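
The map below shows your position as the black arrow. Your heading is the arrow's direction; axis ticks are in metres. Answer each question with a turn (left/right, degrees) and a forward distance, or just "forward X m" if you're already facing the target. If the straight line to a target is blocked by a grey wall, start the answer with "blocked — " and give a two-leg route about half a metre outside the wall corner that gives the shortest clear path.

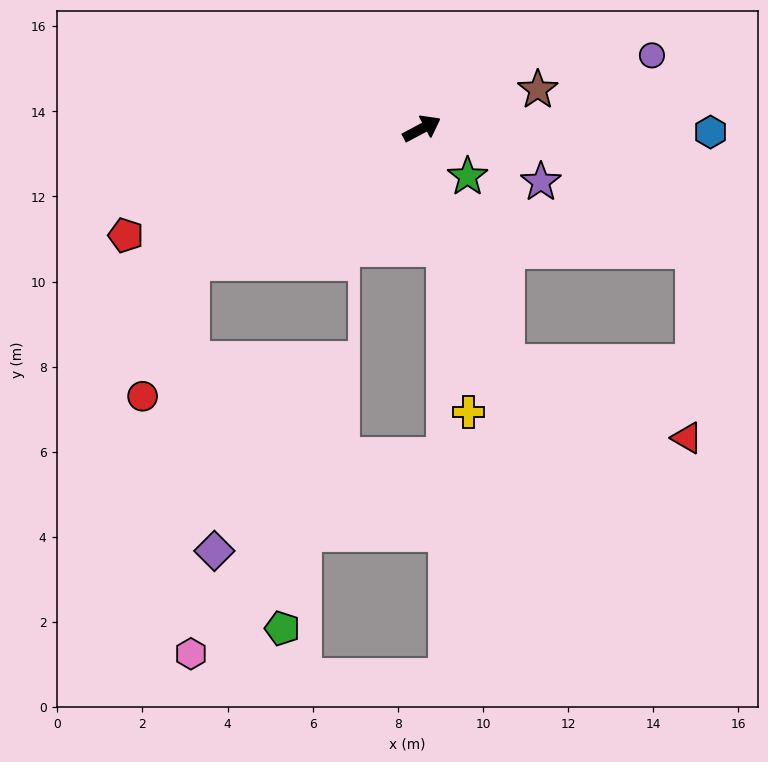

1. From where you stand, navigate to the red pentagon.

turn left 172°, forward 7.4 m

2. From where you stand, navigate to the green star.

turn right 74°, forward 1.6 m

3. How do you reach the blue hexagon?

turn right 29°, forward 6.8 m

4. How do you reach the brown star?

turn right 10°, forward 2.9 m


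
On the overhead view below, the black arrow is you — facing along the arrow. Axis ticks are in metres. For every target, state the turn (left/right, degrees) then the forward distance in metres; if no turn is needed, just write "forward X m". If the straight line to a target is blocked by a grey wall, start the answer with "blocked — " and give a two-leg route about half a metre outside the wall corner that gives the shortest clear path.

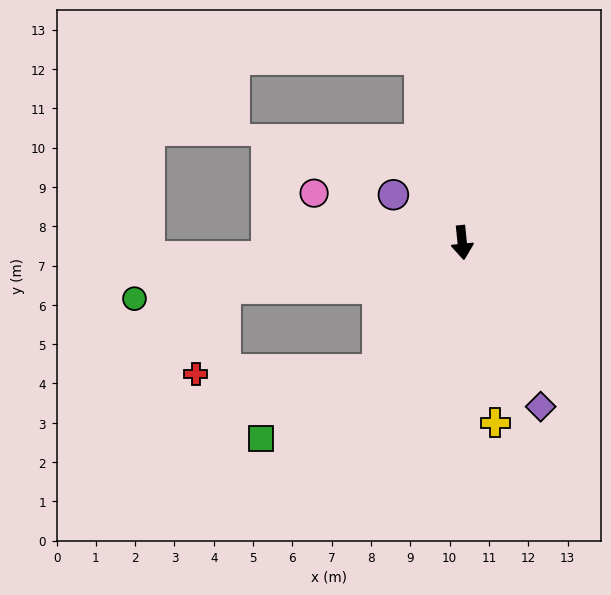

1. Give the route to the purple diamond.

turn left 20°, forward 4.6 m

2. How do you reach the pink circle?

turn right 114°, forward 4.0 m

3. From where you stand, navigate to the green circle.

turn right 86°, forward 8.5 m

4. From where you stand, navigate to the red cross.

blocked — turn right 85°, forward 6.2 m, then turn left 61°, forward 2.3 m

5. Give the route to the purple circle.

turn right 131°, forward 2.1 m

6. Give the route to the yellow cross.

turn left 5°, forward 4.7 m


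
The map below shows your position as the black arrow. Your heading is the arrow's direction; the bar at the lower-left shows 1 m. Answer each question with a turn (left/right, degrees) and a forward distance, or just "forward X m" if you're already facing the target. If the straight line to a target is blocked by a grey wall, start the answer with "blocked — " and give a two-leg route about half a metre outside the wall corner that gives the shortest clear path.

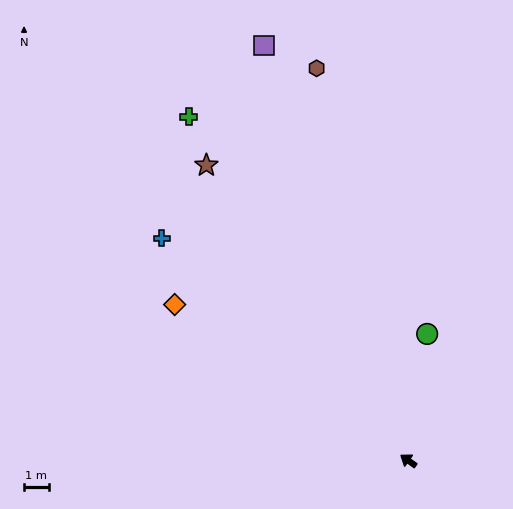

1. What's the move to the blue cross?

turn right 7°, forward 13.4 m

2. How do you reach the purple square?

turn right 35°, forward 17.7 m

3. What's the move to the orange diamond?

forward 11.3 m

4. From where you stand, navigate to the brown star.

turn right 20°, forward 14.4 m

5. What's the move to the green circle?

turn right 63°, forward 5.2 m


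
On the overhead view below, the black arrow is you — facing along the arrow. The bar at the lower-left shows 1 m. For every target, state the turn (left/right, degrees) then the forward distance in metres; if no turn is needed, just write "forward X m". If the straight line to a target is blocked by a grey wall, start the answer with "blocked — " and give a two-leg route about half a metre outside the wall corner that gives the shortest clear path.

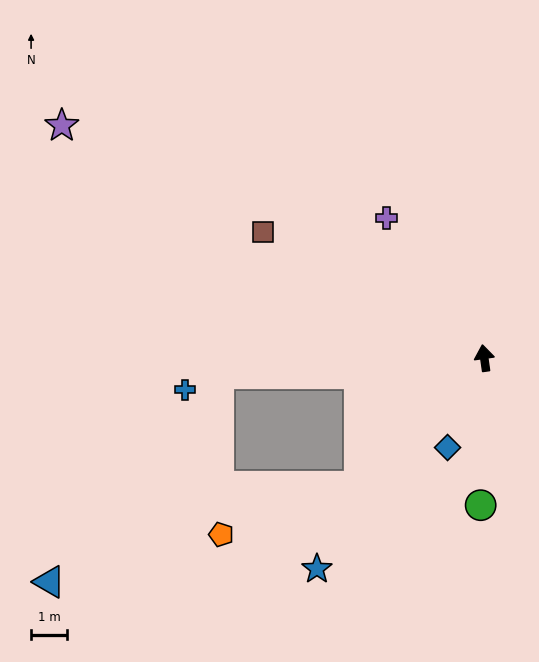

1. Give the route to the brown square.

turn left 52°, forward 7.1 m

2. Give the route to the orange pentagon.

blocked — turn left 128°, forward 5.0 m, then turn right 27°, forward 4.0 m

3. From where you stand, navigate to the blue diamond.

turn left 150°, forward 2.7 m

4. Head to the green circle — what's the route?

turn left 171°, forward 4.1 m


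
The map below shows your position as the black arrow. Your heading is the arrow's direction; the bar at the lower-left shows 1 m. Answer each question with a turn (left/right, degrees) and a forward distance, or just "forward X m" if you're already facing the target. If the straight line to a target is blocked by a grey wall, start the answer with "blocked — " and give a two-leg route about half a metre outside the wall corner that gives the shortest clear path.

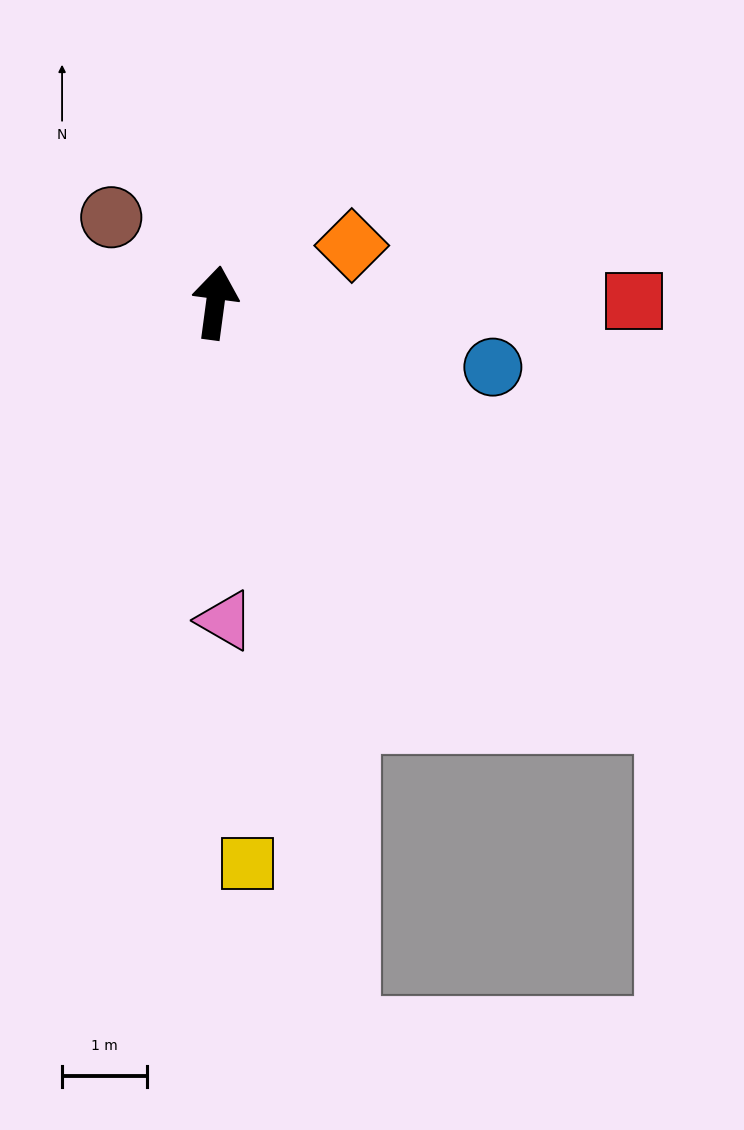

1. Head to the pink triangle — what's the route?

turn right 171°, forward 3.7 m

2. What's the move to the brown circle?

turn left 58°, forward 1.6 m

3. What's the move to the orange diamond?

turn right 60°, forward 1.7 m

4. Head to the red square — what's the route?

turn right 82°, forward 4.9 m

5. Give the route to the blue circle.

turn right 95°, forward 3.4 m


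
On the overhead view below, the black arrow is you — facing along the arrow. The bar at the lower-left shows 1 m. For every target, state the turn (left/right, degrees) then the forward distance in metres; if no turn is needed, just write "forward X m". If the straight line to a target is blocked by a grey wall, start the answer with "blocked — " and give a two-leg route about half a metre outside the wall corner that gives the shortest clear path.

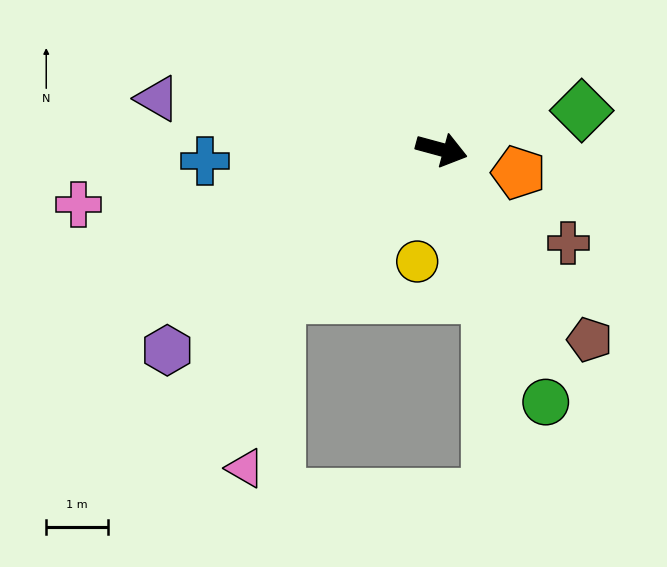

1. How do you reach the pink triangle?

blocked — turn right 123°, forward 3.5 m, then turn left 37°, forward 2.8 m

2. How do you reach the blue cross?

turn right 162°, forward 3.8 m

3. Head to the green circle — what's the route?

turn right 52°, forward 4.4 m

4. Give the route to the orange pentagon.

forward 1.3 m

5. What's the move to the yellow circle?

turn right 87°, forward 1.8 m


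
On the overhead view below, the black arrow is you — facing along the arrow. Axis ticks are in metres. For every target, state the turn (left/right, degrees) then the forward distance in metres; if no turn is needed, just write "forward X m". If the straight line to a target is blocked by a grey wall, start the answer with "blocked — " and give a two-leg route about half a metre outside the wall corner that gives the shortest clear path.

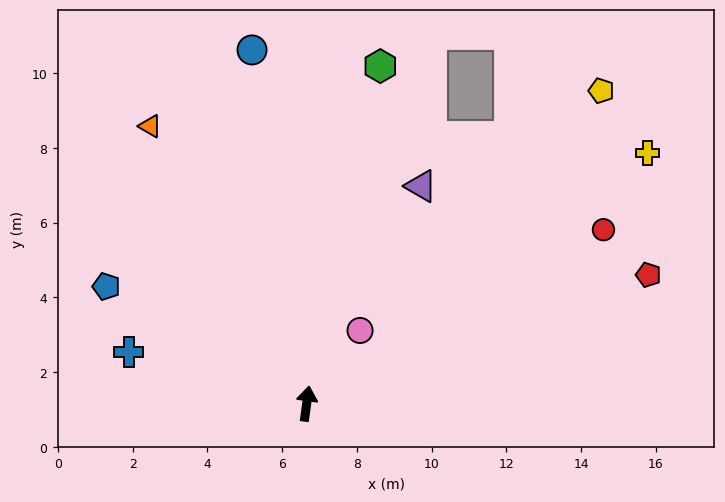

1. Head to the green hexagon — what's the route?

turn right 4°, forward 9.2 m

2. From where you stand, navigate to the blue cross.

turn left 82°, forward 5.0 m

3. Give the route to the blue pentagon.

turn left 68°, forward 6.2 m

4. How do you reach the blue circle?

turn left 17°, forward 9.6 m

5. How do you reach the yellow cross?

turn right 46°, forward 11.3 m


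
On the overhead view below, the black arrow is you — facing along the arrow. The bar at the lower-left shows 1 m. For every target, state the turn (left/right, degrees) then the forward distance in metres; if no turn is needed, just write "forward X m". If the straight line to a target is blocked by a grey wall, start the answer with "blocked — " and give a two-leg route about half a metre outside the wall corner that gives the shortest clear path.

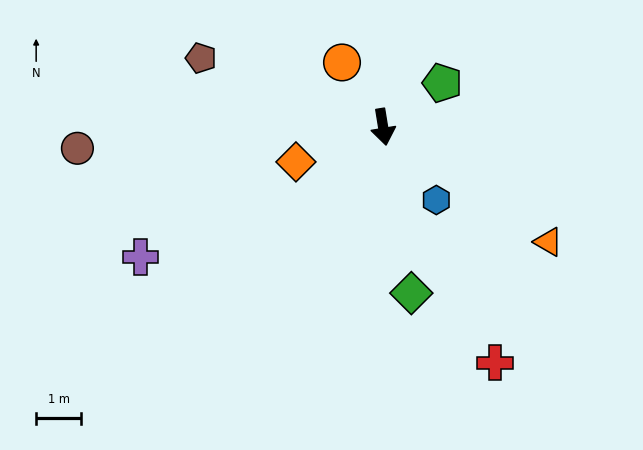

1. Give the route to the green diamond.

forward 3.8 m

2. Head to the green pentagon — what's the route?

turn left 117°, forward 1.6 m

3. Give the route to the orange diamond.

turn right 77°, forward 2.1 m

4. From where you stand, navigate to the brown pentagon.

turn right 120°, forward 4.3 m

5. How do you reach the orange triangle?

turn left 46°, forward 4.5 m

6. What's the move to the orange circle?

turn right 157°, forward 1.7 m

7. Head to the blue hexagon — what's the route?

turn left 27°, forward 2.0 m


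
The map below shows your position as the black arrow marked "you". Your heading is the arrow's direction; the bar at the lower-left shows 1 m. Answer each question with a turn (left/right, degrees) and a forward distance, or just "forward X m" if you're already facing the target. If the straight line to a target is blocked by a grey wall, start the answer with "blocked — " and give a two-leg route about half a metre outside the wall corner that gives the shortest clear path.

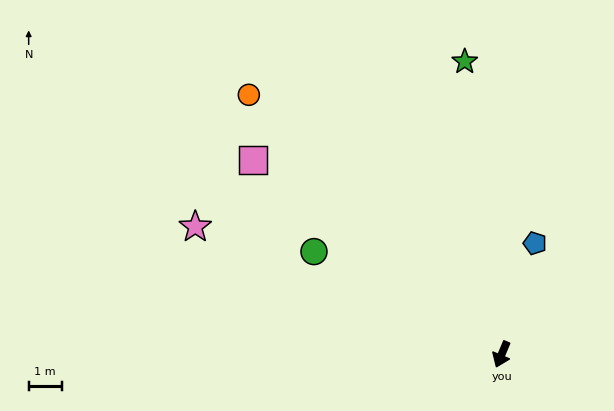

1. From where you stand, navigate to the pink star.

turn right 90°, forward 10.1 m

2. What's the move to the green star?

turn right 150°, forward 9.0 m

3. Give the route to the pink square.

turn right 105°, forward 9.6 m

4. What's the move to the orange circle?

turn right 113°, forward 11.0 m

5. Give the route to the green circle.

turn right 96°, forward 6.5 m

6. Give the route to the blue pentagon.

turn right 174°, forward 3.5 m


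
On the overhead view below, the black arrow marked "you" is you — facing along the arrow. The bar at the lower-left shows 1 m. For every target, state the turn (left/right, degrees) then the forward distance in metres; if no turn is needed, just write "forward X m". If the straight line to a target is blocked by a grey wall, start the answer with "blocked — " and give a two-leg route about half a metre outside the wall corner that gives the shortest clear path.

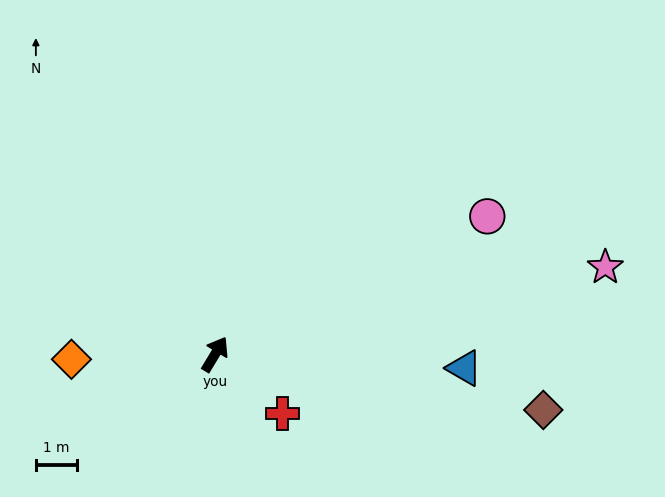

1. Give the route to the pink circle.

turn right 32°, forward 7.3 m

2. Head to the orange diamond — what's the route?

turn left 123°, forward 3.5 m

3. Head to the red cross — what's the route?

turn right 100°, forward 2.2 m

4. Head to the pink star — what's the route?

turn right 46°, forward 9.6 m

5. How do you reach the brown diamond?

turn right 69°, forward 8.0 m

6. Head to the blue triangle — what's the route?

turn right 62°, forward 6.0 m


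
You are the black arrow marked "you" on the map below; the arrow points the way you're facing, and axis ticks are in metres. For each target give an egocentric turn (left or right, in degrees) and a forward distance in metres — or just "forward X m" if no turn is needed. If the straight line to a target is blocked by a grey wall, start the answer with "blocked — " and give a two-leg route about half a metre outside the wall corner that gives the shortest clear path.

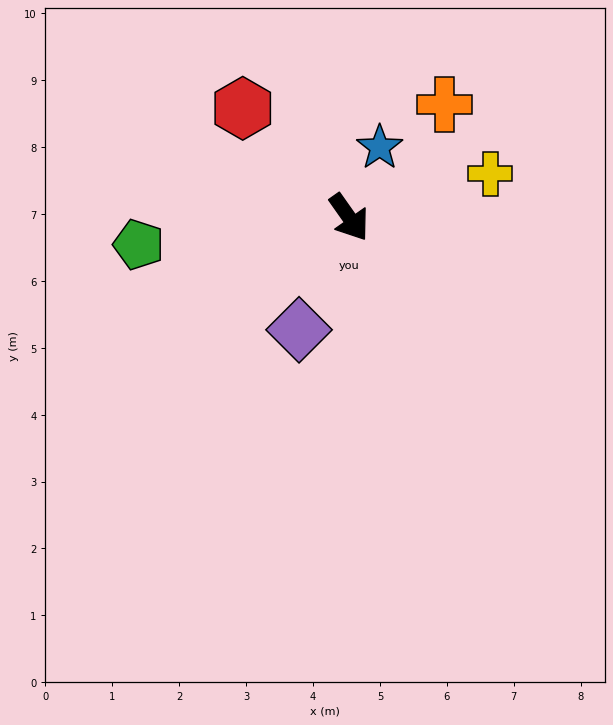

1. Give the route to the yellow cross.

turn left 72°, forward 2.2 m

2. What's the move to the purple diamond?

turn right 59°, forward 1.8 m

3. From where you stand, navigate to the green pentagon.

turn right 118°, forward 3.2 m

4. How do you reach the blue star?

turn left 121°, forward 1.1 m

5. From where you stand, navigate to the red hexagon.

turn right 171°, forward 2.3 m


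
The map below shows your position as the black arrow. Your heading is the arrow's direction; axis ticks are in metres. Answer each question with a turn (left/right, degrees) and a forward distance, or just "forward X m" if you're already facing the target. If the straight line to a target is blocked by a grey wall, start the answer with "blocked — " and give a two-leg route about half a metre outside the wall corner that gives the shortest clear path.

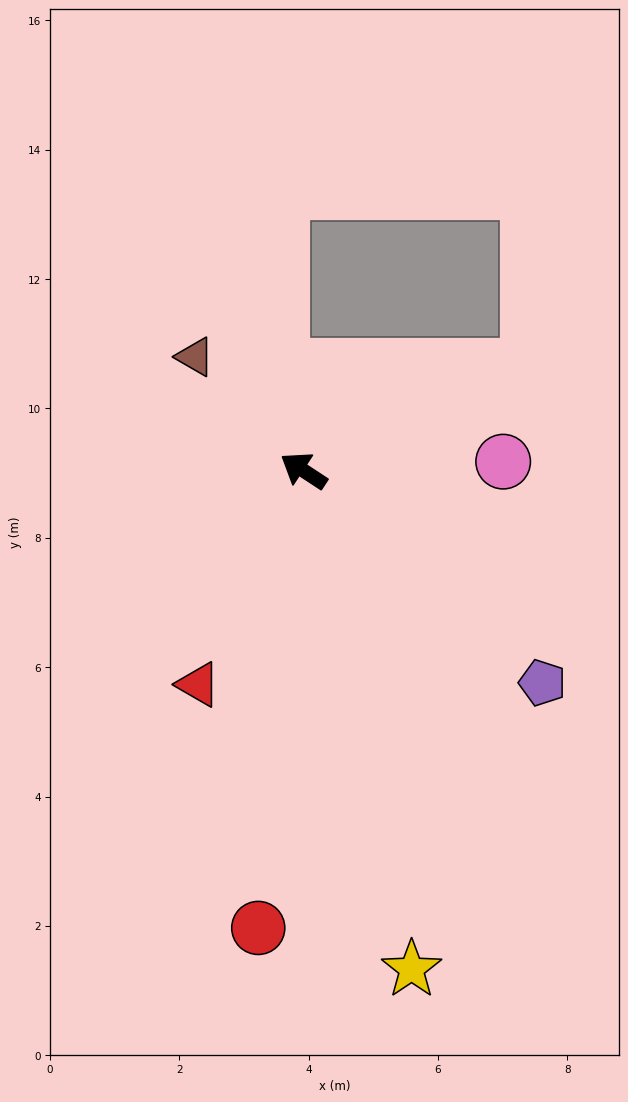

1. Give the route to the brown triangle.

turn right 13°, forward 2.4 m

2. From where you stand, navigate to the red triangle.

turn left 97°, forward 3.7 m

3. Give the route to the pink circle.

turn right 144°, forward 3.1 m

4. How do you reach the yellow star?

turn left 136°, forward 7.9 m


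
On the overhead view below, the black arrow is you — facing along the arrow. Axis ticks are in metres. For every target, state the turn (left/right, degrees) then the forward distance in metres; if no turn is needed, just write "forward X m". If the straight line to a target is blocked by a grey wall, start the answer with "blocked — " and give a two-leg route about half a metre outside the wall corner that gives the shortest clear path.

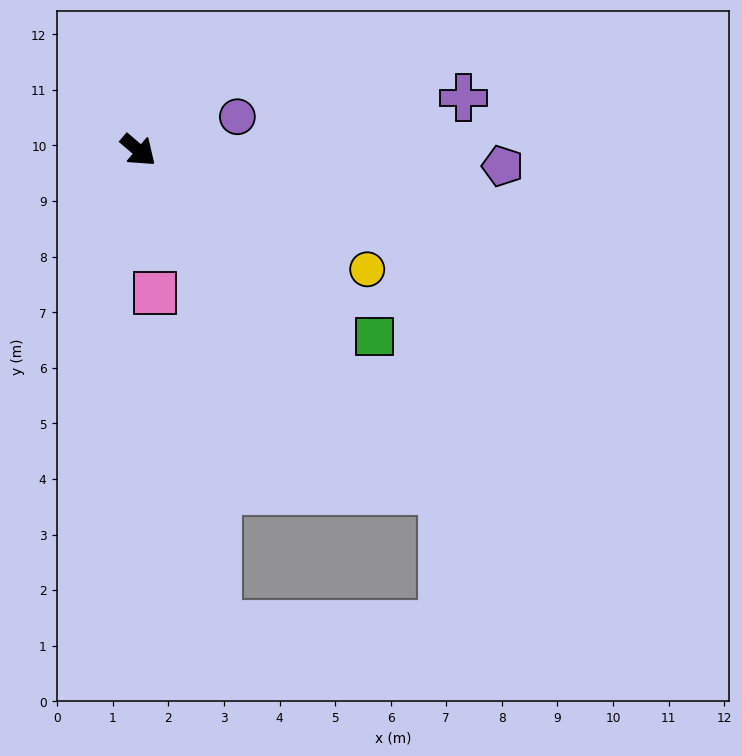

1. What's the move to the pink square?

turn right 43°, forward 2.6 m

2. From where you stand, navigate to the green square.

turn left 2°, forward 5.4 m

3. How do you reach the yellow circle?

turn left 13°, forward 4.6 m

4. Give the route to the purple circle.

turn left 59°, forward 1.9 m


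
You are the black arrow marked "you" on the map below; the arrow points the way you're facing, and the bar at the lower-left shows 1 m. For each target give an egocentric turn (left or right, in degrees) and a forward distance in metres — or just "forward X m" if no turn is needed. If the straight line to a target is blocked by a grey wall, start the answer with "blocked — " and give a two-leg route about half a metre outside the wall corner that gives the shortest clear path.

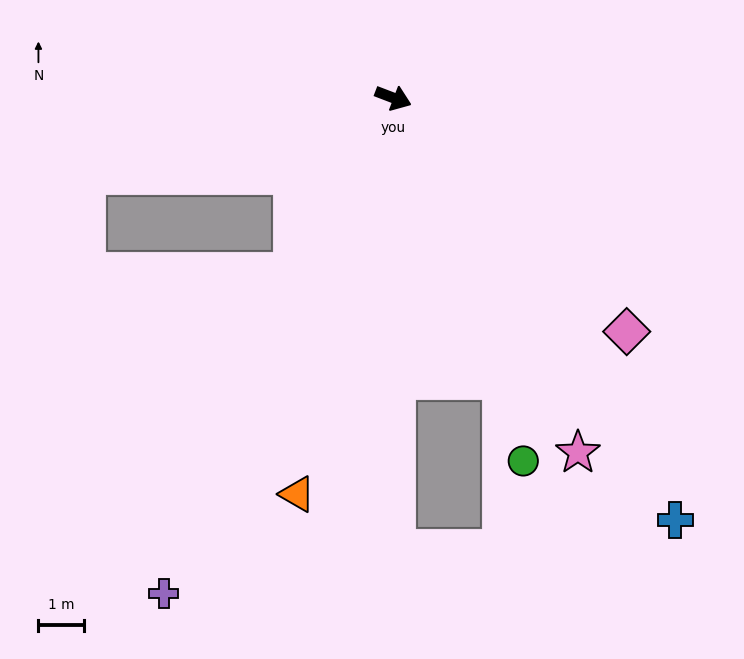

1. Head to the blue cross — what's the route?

turn right 35°, forward 11.1 m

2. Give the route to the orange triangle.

turn right 83°, forward 8.9 m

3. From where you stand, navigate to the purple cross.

turn right 94°, forward 12.0 m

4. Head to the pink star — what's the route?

turn right 42°, forward 8.8 m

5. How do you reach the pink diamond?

turn right 24°, forward 7.2 m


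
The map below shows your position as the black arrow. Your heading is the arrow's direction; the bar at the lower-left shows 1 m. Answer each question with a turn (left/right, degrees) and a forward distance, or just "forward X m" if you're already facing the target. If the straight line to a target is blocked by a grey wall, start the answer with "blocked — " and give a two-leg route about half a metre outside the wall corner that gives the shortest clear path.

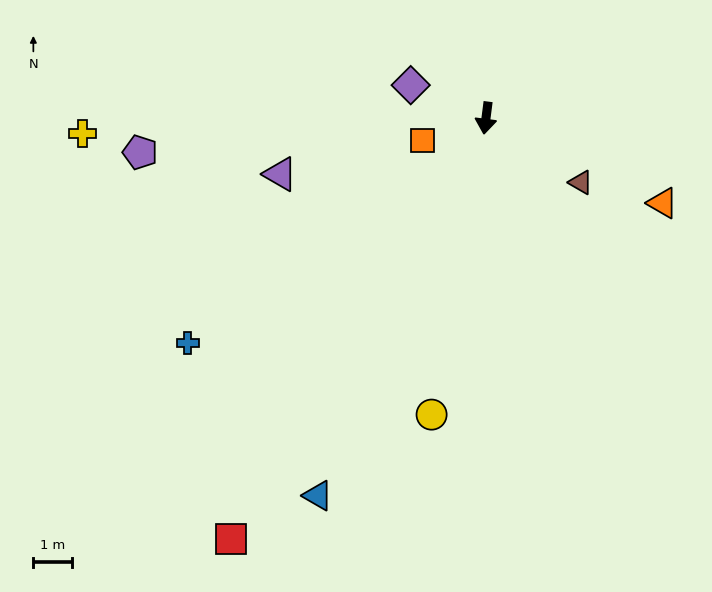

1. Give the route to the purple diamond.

turn right 106°, forward 2.2 m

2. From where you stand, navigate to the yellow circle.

turn right 3°, forward 7.9 m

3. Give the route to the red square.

turn right 24°, forward 12.9 m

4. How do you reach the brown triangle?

turn left 63°, forward 3.0 m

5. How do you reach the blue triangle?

turn right 17°, forward 10.8 m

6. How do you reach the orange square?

turn right 63°, forward 1.8 m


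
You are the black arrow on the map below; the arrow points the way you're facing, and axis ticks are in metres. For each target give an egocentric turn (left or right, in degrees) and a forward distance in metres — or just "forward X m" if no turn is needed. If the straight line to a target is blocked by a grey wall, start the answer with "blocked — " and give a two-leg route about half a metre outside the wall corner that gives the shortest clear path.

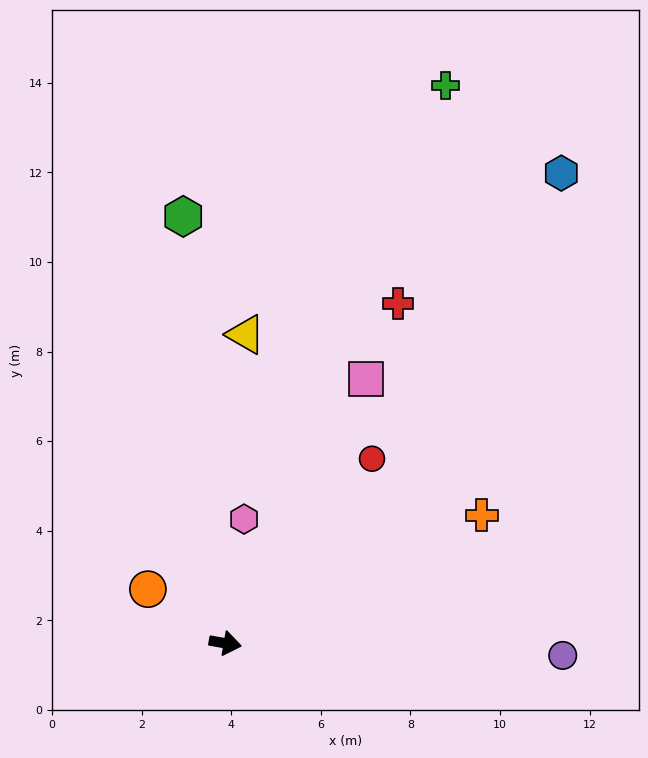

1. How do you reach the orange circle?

turn left 155°, forward 2.1 m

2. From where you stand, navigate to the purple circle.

turn left 8°, forward 7.5 m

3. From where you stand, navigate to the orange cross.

turn left 36°, forward 6.4 m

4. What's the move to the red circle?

turn left 61°, forward 5.3 m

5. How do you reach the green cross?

turn left 78°, forward 13.4 m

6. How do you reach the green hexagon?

turn left 106°, forward 9.6 m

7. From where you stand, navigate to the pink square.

turn left 72°, forward 6.7 m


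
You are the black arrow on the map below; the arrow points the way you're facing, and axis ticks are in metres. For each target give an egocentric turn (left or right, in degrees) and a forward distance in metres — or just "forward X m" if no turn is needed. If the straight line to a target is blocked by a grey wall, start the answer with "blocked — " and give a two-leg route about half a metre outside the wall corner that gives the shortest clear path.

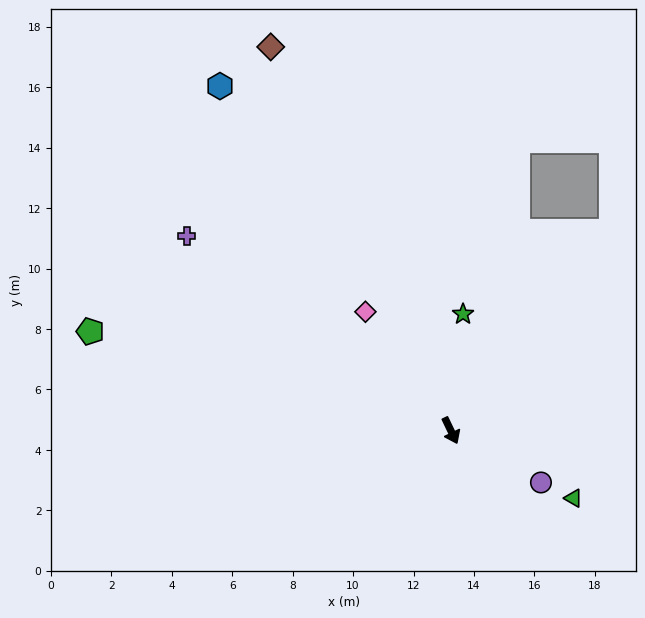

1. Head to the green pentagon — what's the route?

turn right 131°, forward 12.4 m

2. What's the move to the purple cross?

turn right 152°, forward 10.9 m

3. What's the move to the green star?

turn left 148°, forward 3.9 m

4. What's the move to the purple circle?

turn left 34°, forward 3.4 m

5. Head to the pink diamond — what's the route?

turn right 170°, forward 4.8 m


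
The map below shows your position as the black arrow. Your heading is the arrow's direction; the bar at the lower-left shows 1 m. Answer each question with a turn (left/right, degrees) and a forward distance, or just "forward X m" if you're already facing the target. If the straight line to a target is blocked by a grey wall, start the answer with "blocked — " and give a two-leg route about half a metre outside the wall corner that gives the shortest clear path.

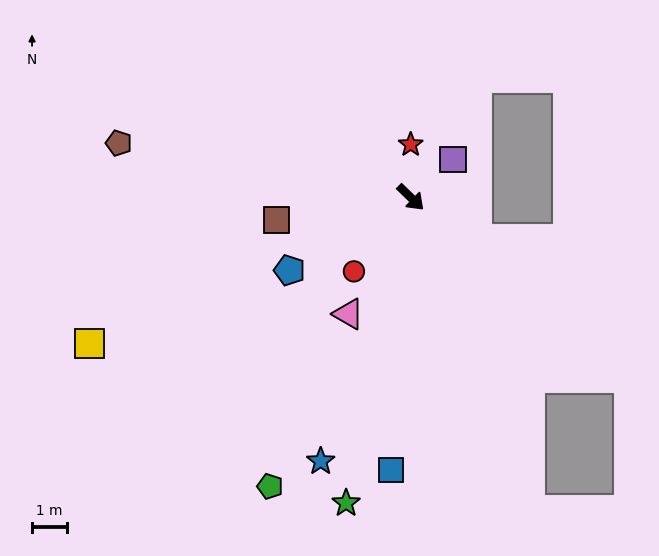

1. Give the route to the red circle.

turn right 84°, forward 2.6 m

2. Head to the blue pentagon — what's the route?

turn right 105°, forward 4.0 m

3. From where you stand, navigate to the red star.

turn left 134°, forward 1.5 m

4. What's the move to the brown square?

turn right 126°, forward 3.8 m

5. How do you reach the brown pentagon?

turn right 147°, forward 8.4 m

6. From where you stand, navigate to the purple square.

turn left 86°, forward 1.6 m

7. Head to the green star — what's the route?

turn right 58°, forward 8.8 m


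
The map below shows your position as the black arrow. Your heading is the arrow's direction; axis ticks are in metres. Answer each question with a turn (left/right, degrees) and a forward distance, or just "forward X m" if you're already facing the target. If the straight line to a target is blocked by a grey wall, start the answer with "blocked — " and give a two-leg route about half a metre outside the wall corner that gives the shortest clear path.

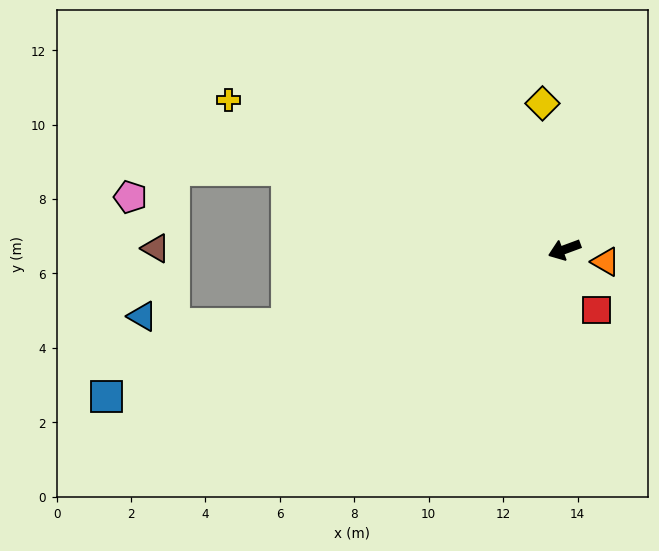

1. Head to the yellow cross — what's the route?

turn right 44°, forward 9.9 m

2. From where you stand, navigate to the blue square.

turn right 2°, forward 12.9 m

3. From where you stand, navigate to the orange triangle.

turn left 143°, forward 1.2 m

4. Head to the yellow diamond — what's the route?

turn right 102°, forward 4.0 m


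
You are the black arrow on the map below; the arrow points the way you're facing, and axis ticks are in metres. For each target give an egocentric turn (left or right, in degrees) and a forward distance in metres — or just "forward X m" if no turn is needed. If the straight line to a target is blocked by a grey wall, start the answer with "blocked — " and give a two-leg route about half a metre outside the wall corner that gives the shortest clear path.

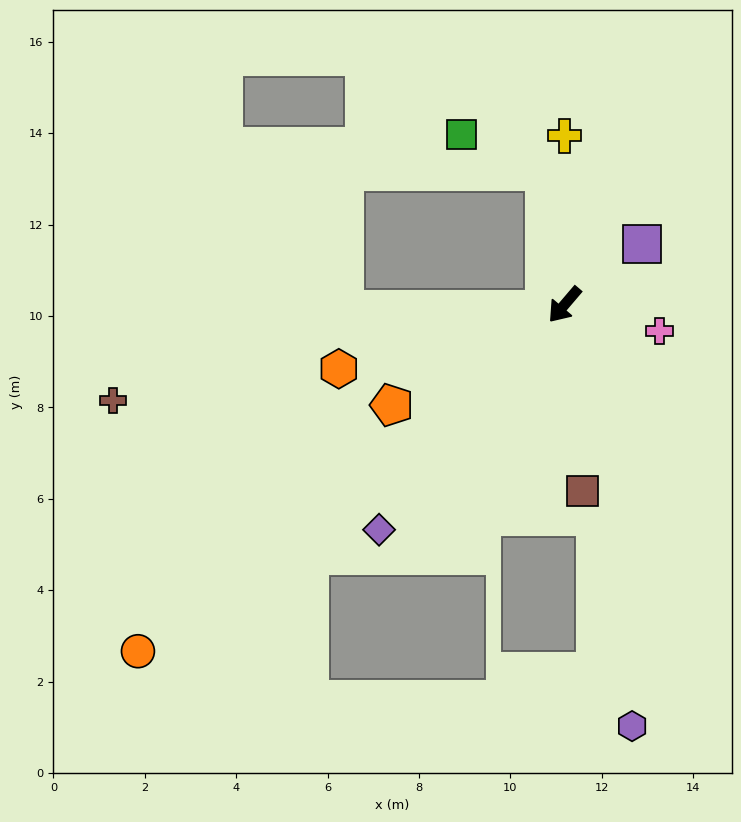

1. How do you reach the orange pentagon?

turn right 19°, forward 4.4 m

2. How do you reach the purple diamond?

forward 6.4 m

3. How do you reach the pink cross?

turn left 115°, forward 2.2 m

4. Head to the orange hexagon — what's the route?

turn right 34°, forward 5.1 m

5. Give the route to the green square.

blocked — turn right 131°, forward 2.9 m, then turn left 57°, forward 2.0 m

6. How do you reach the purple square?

turn left 169°, forward 2.2 m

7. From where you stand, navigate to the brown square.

turn left 46°, forward 4.1 m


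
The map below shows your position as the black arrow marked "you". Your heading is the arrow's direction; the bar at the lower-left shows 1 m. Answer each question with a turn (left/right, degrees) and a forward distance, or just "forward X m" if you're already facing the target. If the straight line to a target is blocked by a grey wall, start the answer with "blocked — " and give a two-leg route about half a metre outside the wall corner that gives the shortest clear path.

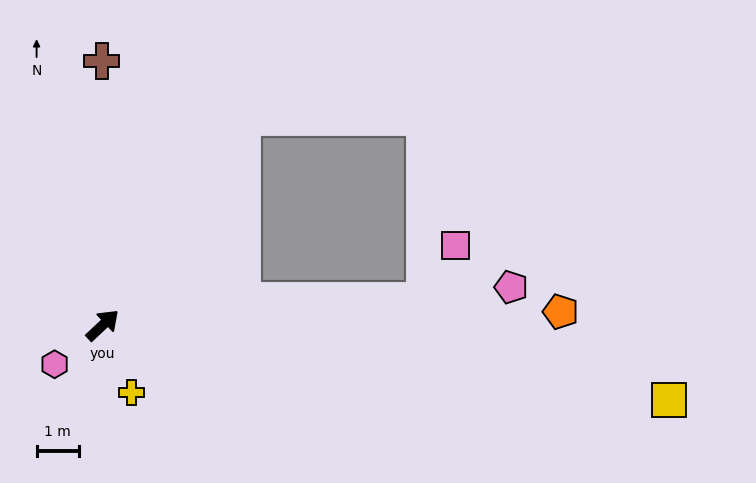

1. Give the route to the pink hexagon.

turn left 176°, forward 1.5 m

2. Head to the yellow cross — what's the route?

turn right 110°, forward 1.7 m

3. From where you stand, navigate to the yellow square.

turn right 51°, forward 13.4 m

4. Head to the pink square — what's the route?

blocked — turn right 39°, forward 7.6 m, then turn left 56°, forward 1.5 m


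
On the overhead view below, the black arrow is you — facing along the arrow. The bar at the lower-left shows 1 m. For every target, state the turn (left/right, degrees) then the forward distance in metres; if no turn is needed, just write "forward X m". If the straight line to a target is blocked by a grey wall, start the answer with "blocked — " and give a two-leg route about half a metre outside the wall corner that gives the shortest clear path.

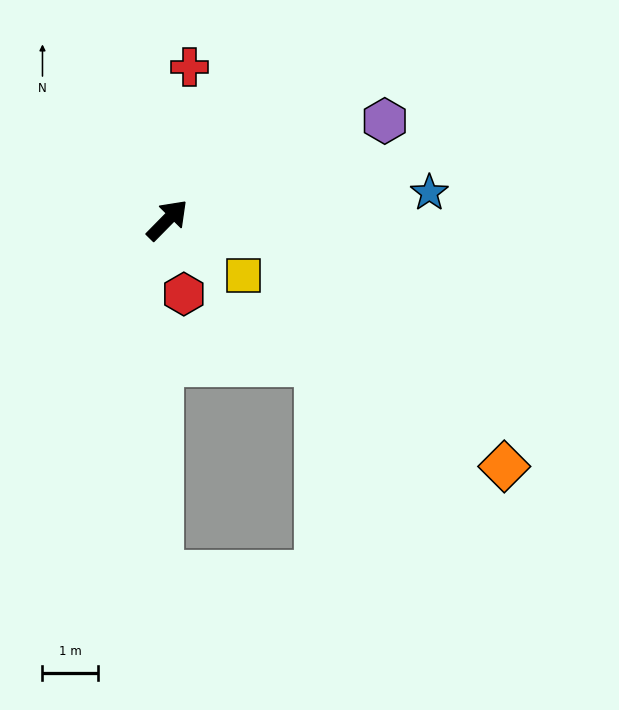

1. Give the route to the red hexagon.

turn right 123°, forward 1.4 m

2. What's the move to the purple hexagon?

turn right 21°, forward 4.3 m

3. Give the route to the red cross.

turn left 36°, forward 2.8 m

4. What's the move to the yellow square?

turn right 82°, forward 1.7 m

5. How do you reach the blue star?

turn right 39°, forward 4.8 m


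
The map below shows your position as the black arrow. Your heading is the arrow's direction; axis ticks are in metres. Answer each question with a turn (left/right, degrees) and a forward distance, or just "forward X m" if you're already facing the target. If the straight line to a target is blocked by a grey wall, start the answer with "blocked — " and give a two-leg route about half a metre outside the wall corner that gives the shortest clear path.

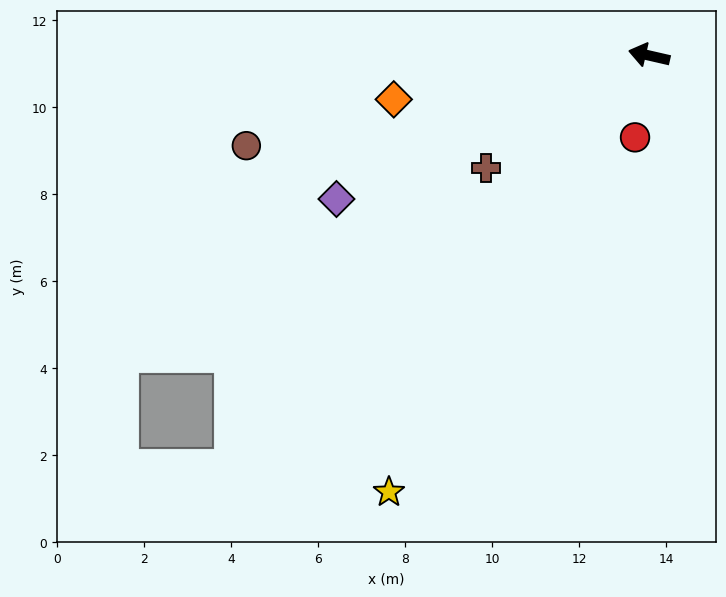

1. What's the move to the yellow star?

turn left 72°, forward 11.7 m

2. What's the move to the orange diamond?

turn left 23°, forward 6.0 m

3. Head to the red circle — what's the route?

turn left 93°, forward 1.9 m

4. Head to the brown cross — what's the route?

turn left 48°, forward 4.6 m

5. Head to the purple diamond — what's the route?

turn left 38°, forward 7.9 m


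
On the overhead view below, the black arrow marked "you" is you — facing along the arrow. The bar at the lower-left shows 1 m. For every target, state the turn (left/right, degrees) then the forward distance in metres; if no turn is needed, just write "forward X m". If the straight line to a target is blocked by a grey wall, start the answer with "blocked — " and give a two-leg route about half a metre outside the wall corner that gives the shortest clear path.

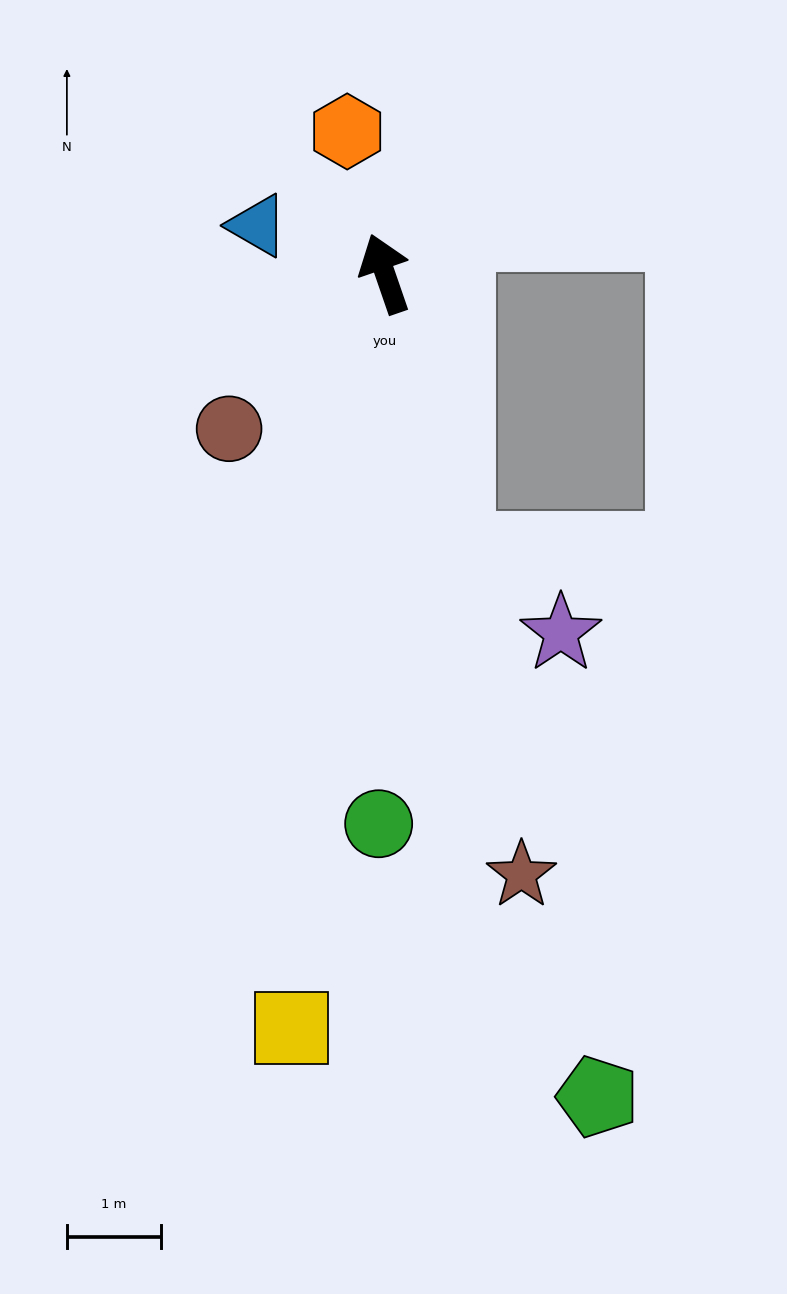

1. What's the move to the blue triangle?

turn left 50°, forward 1.5 m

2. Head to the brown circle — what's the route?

turn left 116°, forward 2.3 m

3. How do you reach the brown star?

turn left 174°, forward 6.6 m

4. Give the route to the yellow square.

turn left 154°, forward 8.1 m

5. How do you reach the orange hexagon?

turn right 4°, forward 1.6 m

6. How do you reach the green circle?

turn left 160°, forward 5.9 m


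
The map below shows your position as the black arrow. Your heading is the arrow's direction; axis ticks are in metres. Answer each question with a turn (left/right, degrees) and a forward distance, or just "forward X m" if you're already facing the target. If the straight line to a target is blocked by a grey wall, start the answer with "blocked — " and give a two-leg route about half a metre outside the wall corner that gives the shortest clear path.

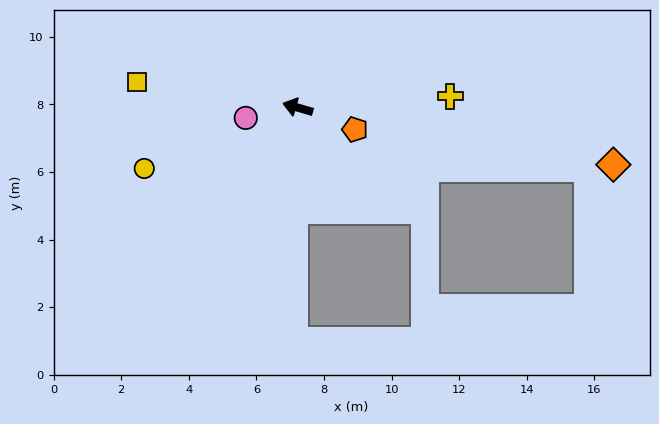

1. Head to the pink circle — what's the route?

turn left 27°, forward 1.6 m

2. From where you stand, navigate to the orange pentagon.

turn left 175°, forward 1.8 m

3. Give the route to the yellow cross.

turn right 160°, forward 4.5 m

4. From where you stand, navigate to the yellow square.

turn left 7°, forward 4.8 m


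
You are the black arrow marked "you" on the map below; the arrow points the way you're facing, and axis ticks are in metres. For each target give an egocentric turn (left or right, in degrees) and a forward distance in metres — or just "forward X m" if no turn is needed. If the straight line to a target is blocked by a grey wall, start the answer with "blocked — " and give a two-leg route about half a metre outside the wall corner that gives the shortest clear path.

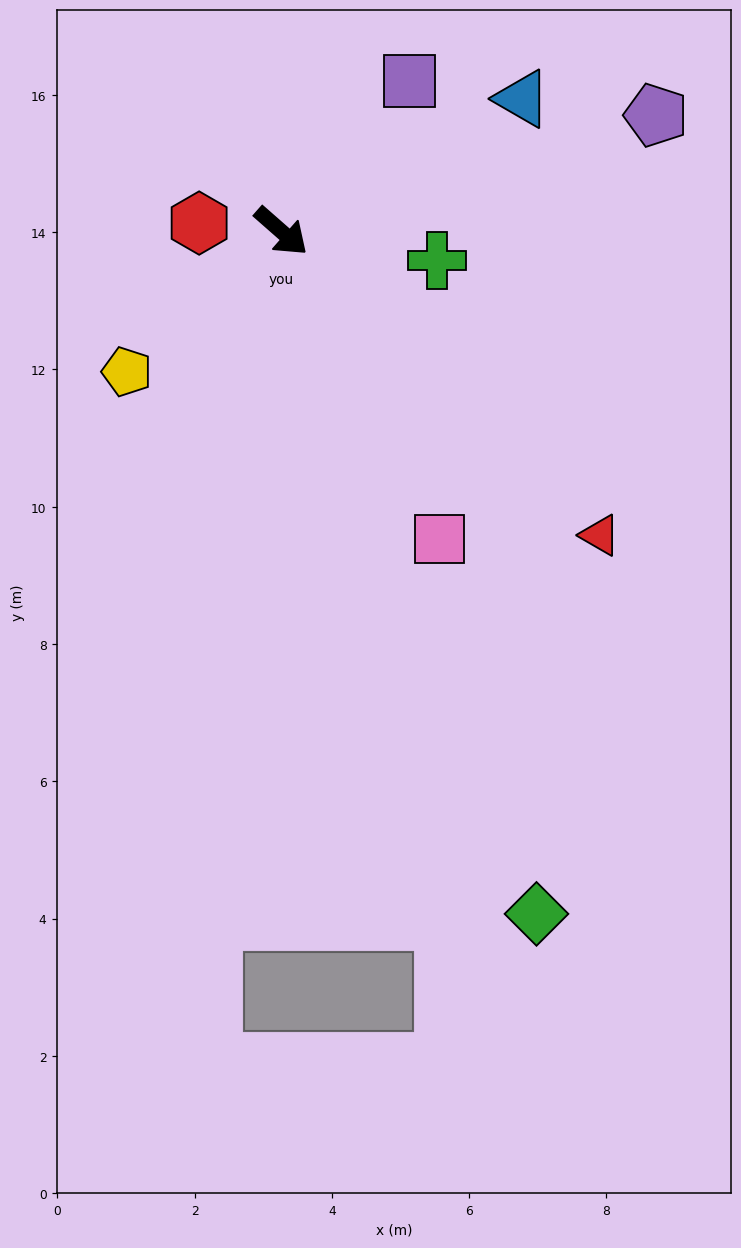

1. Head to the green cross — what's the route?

turn left 31°, forward 2.3 m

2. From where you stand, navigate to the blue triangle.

turn left 70°, forward 4.0 m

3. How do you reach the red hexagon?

turn right 144°, forward 1.2 m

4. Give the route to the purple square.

turn left 91°, forward 2.9 m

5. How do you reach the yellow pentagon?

turn right 96°, forward 3.0 m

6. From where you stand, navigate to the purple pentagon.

turn left 58°, forward 5.7 m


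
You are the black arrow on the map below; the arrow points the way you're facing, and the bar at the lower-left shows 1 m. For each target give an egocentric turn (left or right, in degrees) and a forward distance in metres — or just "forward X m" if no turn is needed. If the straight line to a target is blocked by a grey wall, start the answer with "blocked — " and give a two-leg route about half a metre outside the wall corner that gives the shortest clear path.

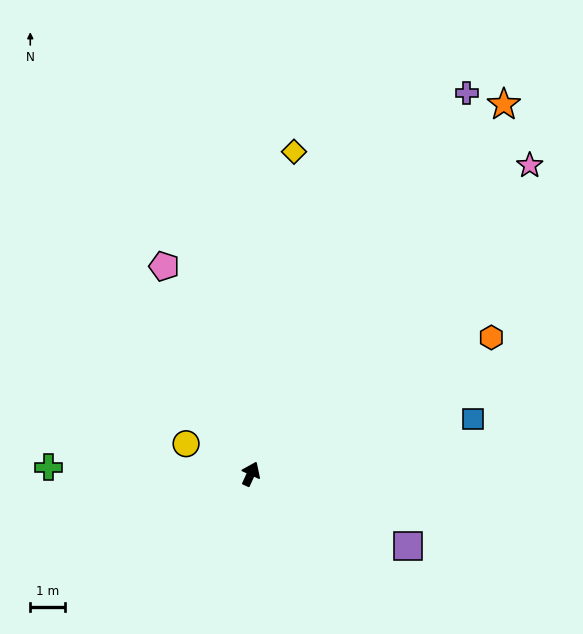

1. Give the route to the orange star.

turn right 10°, forward 13.0 m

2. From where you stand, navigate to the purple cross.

turn right 5°, forward 12.7 m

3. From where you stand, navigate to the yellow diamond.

turn left 17°, forward 9.4 m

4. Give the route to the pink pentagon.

turn left 47°, forward 6.5 m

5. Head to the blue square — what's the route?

turn right 51°, forward 6.7 m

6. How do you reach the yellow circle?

turn left 90°, forward 2.1 m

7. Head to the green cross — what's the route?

turn left 113°, forward 5.9 m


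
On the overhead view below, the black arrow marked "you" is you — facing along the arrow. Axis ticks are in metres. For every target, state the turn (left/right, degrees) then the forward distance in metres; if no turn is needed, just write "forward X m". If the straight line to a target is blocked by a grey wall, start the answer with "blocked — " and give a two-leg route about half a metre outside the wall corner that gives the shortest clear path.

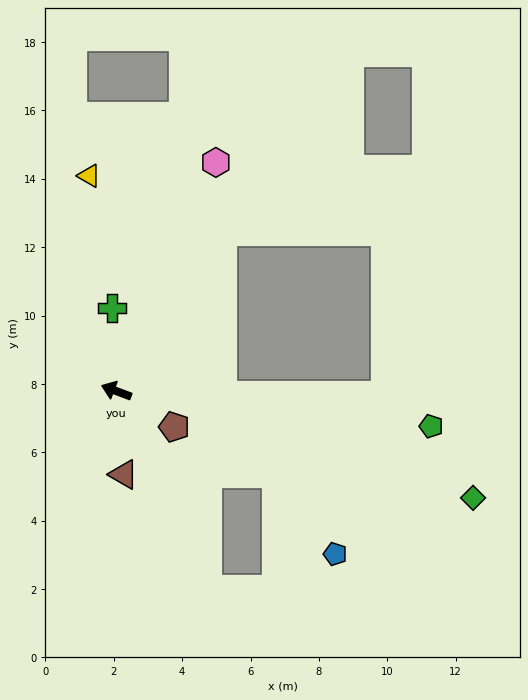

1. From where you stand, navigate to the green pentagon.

turn right 166°, forward 9.3 m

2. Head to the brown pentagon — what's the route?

turn left 169°, forward 2.0 m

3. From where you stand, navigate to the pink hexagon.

turn right 93°, forward 7.3 m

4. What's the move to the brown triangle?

turn left 116°, forward 2.4 m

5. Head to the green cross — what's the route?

turn right 66°, forward 2.4 m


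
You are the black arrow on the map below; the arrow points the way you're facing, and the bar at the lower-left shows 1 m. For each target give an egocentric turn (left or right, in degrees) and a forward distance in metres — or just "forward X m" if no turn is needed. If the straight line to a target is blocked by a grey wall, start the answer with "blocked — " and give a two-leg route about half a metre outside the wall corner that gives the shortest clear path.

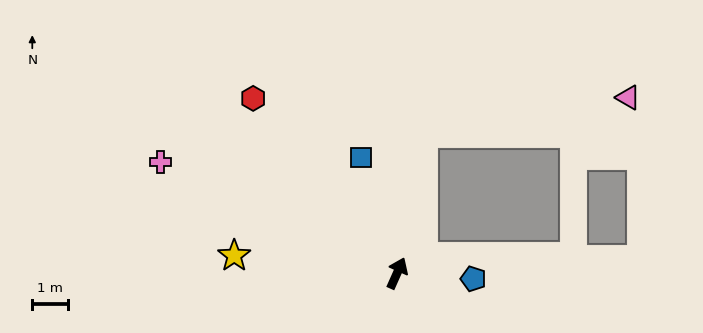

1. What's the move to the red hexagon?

turn left 63°, forward 6.3 m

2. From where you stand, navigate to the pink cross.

turn left 89°, forward 7.3 m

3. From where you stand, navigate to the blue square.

turn left 41°, forward 3.4 m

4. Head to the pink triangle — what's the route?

blocked — turn left 13°, forward 4.0 m, then turn right 69°, forward 5.8 m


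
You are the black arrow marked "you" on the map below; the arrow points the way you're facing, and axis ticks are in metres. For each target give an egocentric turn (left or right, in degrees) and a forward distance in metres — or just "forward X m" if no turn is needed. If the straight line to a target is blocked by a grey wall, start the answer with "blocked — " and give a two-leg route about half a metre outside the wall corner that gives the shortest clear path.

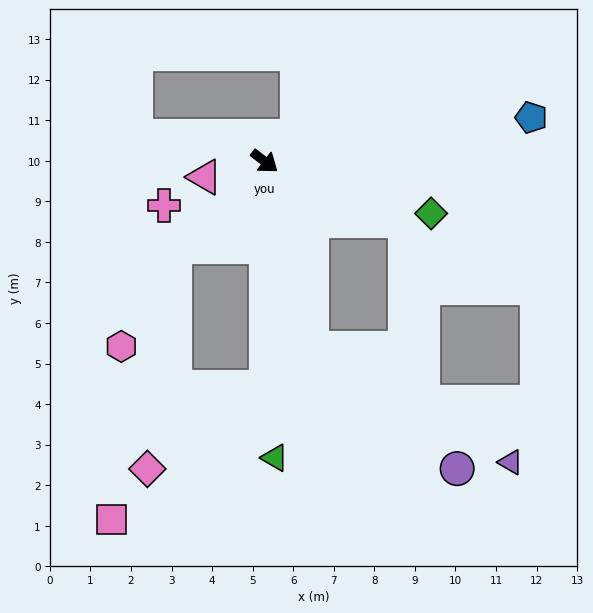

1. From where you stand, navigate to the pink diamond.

blocked — turn right 99°, forward 3.0 m, then turn left 39°, forward 5.5 m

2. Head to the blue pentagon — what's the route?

turn left 47°, forward 6.7 m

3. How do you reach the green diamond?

turn left 20°, forward 4.3 m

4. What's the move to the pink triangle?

turn right 128°, forward 1.5 m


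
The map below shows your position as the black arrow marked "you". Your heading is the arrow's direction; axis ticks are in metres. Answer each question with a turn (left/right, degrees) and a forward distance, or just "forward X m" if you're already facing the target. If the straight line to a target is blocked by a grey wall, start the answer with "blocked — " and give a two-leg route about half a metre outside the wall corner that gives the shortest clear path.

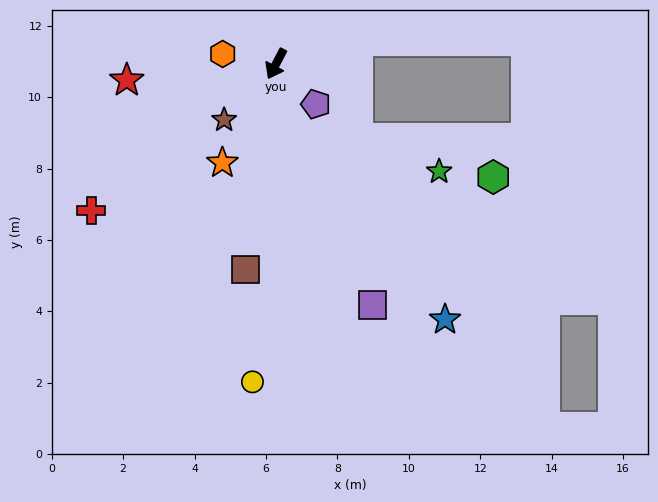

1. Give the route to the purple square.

turn left 50°, forward 7.3 m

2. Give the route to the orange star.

forward 3.2 m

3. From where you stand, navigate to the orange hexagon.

turn right 73°, forward 1.5 m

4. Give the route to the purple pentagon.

turn left 72°, forward 1.6 m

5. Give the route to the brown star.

turn right 15°, forward 2.1 m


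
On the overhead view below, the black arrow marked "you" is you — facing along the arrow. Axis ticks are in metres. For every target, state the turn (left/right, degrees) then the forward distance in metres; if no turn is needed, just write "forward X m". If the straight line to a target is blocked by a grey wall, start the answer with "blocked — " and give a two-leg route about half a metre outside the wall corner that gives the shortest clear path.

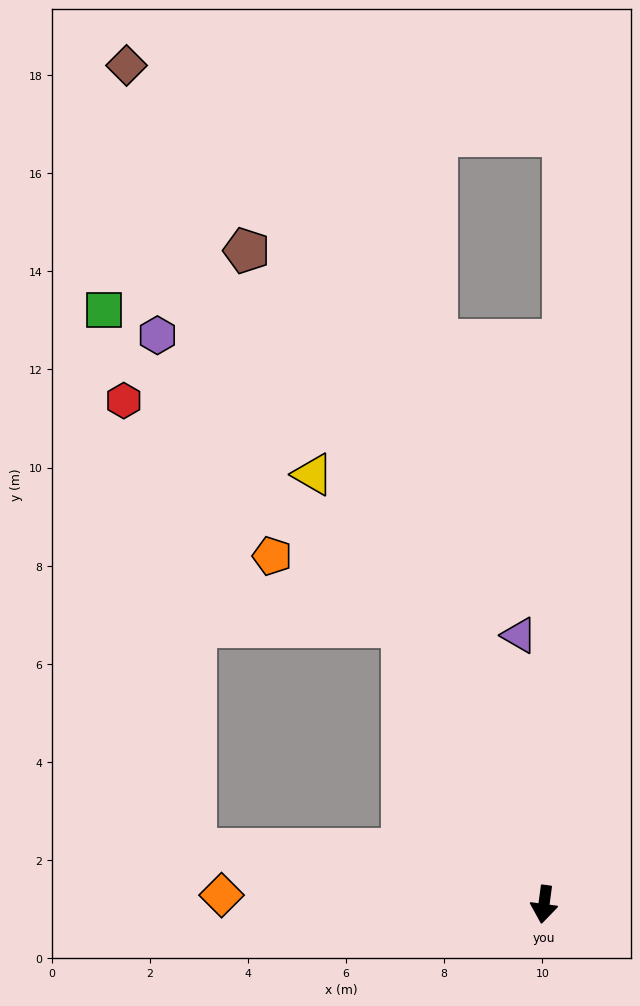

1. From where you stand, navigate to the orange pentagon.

blocked — turn right 145°, forward 6.3 m, then turn left 34°, forward 3.0 m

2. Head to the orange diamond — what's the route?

turn right 84°, forward 6.6 m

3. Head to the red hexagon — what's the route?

blocked — turn right 91°, forward 7.2 m, then turn right 72°, forward 9.3 m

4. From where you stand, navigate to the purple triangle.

turn right 167°, forward 5.5 m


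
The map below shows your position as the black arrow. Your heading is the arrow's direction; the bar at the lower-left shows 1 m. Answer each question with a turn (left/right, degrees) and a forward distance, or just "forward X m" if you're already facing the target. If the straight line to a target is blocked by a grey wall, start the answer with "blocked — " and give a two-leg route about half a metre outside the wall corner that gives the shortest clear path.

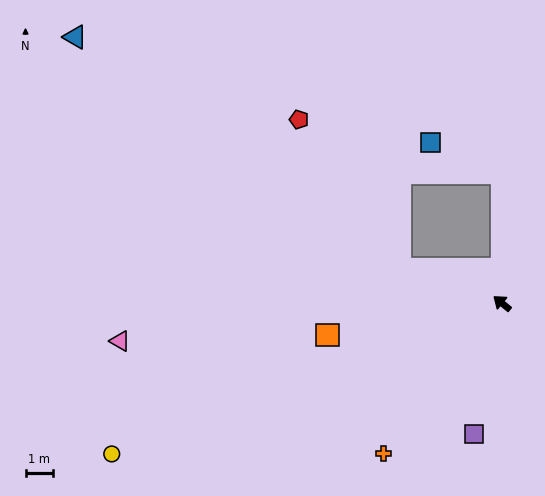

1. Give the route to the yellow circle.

turn left 61°, forward 15.4 m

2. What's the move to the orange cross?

turn left 91°, forward 7.0 m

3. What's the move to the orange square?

turn left 50°, forward 6.5 m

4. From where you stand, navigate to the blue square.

blocked — turn right 51°, forward 4.8 m, then turn left 68°, forward 2.9 m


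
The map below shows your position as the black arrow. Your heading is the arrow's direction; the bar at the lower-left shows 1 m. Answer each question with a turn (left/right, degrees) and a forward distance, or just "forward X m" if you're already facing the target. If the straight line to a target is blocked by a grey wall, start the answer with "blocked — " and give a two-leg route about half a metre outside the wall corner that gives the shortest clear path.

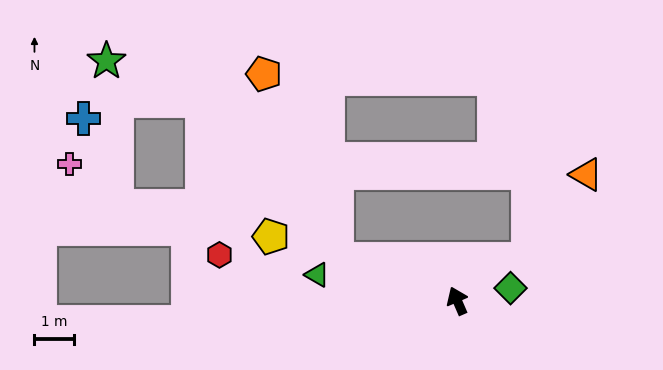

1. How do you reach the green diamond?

turn right 100°, forward 1.4 m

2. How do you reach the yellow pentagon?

turn left 48°, forward 5.0 m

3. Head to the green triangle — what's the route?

turn left 56°, forward 3.6 m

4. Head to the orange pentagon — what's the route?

blocked — turn left 47°, forward 3.2 m, then turn right 49°, forward 5.1 m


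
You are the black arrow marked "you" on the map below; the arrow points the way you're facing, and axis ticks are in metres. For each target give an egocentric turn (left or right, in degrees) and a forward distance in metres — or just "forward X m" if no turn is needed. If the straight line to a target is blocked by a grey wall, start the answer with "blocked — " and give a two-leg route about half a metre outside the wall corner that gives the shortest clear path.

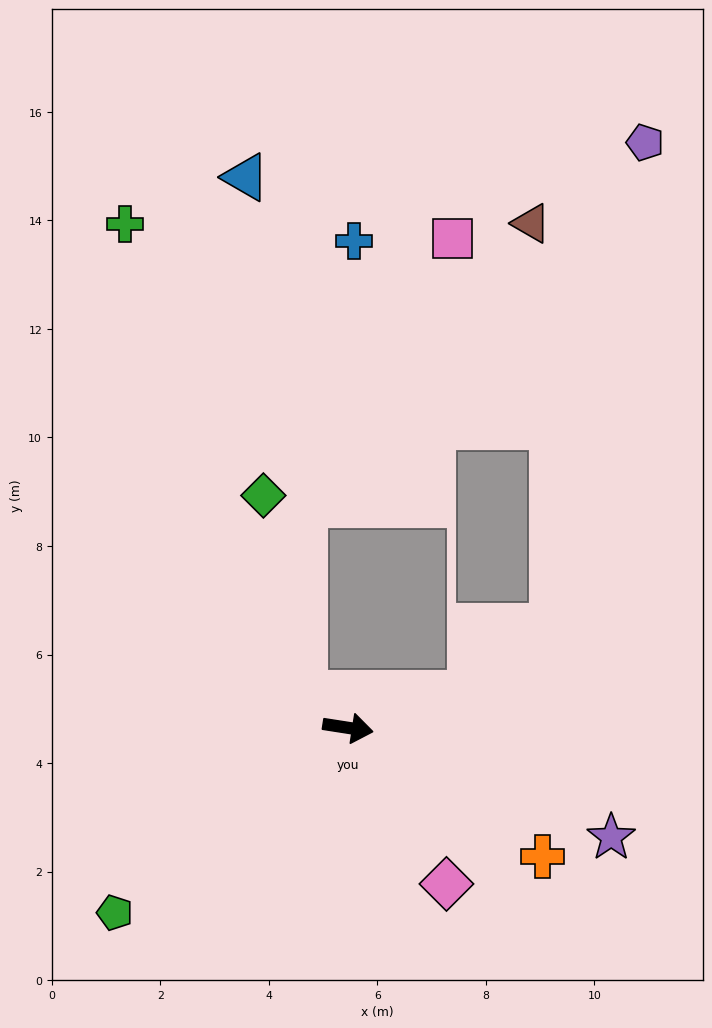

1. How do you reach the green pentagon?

turn right 133°, forward 5.5 m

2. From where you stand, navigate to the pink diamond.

turn right 49°, forward 3.4 m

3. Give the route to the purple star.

turn right 14°, forward 5.3 m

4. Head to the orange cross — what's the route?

turn right 25°, forward 4.3 m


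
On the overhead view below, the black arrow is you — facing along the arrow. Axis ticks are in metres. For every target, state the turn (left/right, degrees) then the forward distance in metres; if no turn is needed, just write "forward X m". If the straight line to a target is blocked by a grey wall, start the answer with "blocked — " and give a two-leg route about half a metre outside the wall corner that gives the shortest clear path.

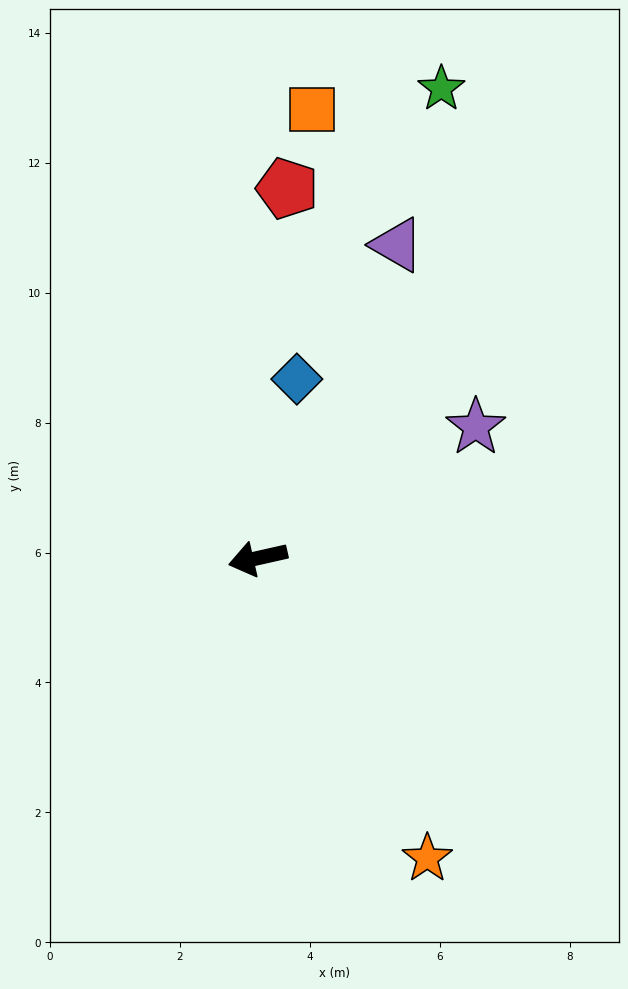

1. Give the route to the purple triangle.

turn right 127°, forward 5.3 m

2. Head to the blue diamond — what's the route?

turn right 115°, forward 2.8 m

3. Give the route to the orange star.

turn left 107°, forward 5.3 m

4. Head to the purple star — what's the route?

turn right 162°, forward 3.9 m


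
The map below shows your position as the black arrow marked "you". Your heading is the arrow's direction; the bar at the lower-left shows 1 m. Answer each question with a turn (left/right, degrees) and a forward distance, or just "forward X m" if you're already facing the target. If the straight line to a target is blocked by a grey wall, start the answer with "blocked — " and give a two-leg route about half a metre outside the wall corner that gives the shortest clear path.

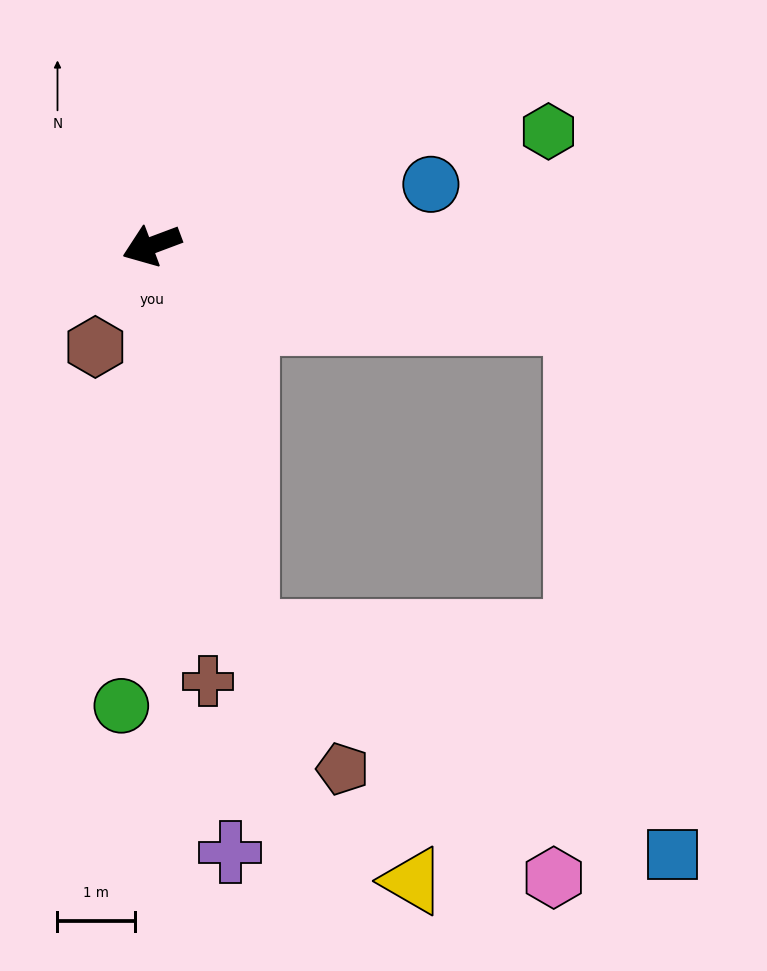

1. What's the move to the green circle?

turn left 66°, forward 5.9 m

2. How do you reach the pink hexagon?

blocked — turn left 83°, forward 5.1 m, then turn left 38°, forward 5.1 m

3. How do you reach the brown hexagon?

turn left 40°, forward 1.5 m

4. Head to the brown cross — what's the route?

turn left 77°, forward 5.6 m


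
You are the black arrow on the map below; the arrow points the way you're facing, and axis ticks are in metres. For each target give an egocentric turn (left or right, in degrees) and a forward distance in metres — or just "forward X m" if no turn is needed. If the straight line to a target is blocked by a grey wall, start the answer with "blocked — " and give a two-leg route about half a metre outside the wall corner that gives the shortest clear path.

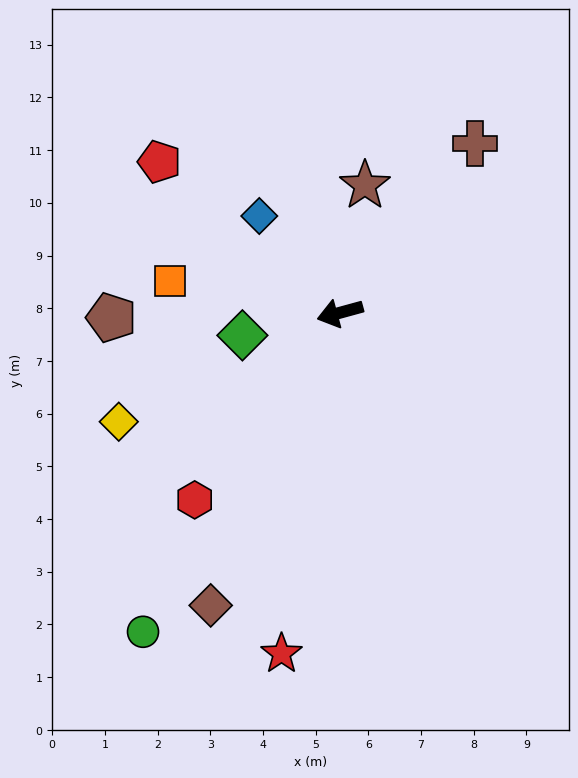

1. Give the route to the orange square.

turn right 26°, forward 3.3 m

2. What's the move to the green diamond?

turn right 2°, forward 1.9 m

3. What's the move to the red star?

turn left 65°, forward 6.6 m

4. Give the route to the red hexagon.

turn left 37°, forward 4.5 m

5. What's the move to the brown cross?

turn right 144°, forward 4.1 m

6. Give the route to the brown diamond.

turn left 51°, forward 6.1 m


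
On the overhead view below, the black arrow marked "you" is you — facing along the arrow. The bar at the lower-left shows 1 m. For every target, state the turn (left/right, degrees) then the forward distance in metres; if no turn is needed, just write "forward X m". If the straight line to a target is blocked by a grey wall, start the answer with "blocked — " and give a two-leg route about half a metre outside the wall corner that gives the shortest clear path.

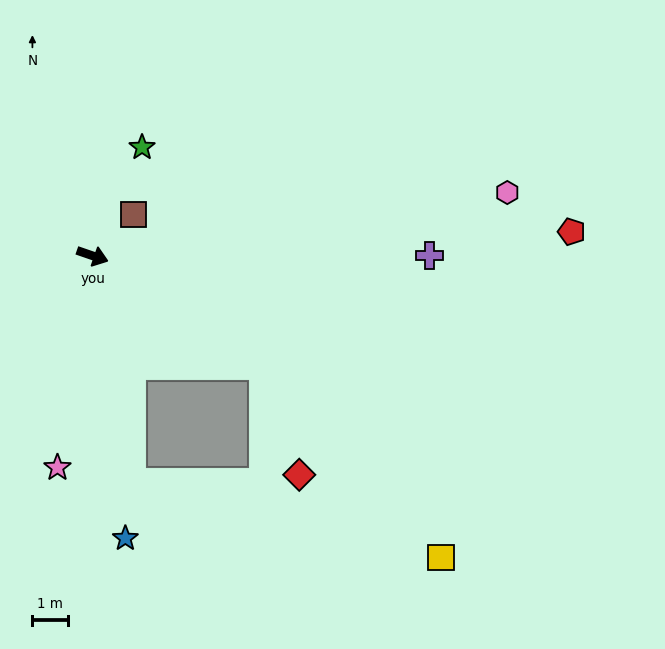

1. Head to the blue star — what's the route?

turn right 64°, forward 7.9 m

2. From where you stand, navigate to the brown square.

turn left 64°, forward 1.6 m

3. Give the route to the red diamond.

blocked — turn right 13°, forward 5.6 m, then turn right 40°, forward 3.2 m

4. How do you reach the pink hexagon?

turn left 28°, forward 11.7 m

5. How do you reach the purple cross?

turn left 19°, forward 9.4 m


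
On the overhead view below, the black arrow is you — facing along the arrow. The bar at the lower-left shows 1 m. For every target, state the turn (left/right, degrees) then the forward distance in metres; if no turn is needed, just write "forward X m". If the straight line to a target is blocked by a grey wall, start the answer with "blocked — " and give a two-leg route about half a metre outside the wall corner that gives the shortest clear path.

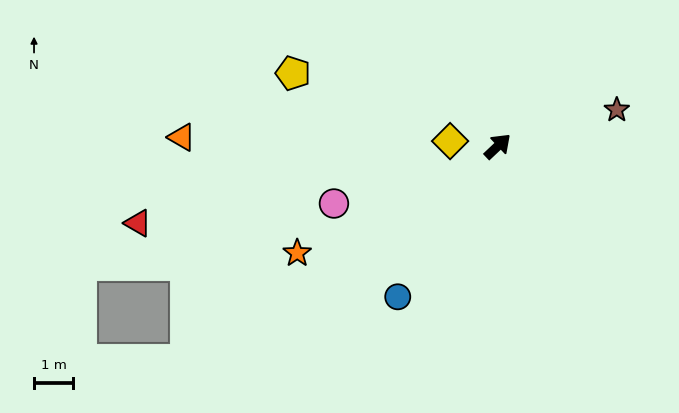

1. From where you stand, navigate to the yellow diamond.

turn left 131°, forward 1.2 m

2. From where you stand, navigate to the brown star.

turn right 26°, forward 3.2 m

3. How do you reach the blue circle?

turn right 167°, forward 4.7 m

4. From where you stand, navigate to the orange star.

turn left 165°, forward 5.9 m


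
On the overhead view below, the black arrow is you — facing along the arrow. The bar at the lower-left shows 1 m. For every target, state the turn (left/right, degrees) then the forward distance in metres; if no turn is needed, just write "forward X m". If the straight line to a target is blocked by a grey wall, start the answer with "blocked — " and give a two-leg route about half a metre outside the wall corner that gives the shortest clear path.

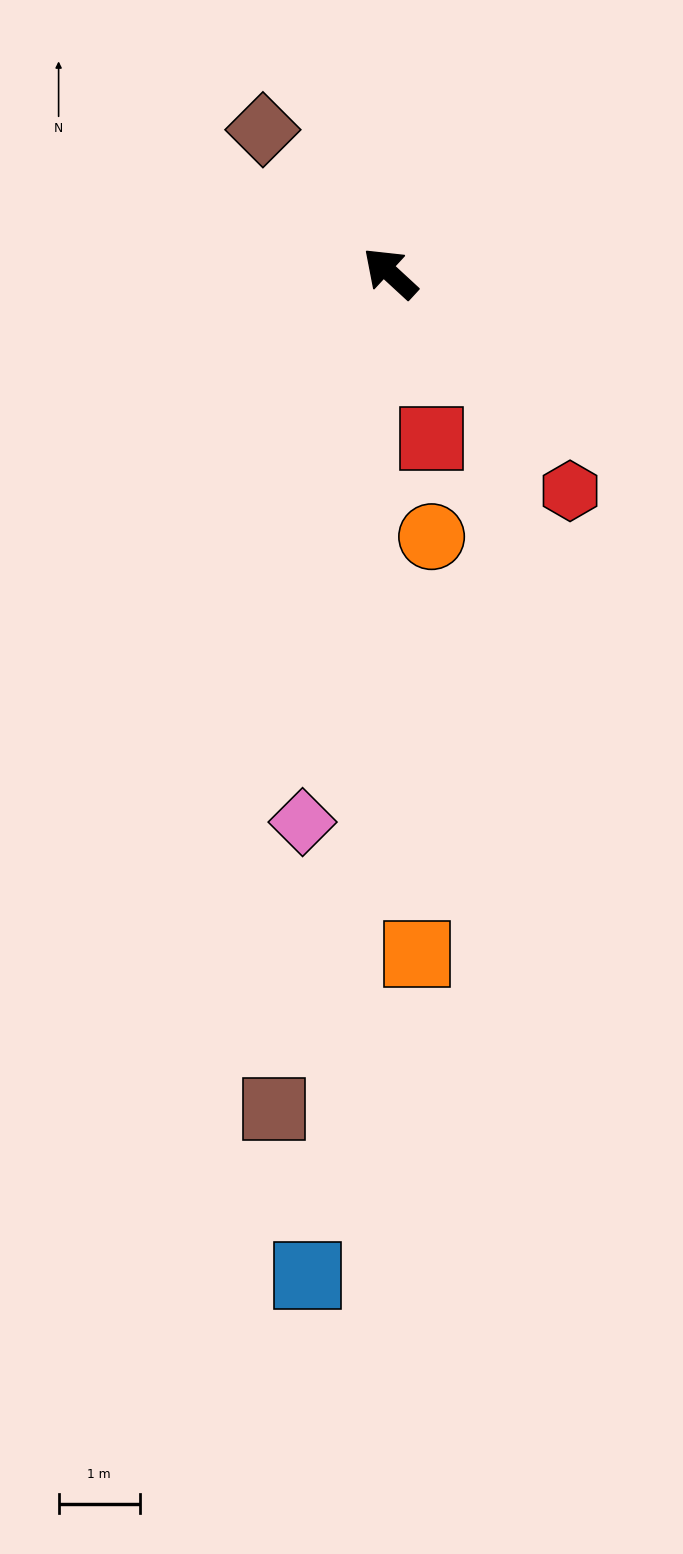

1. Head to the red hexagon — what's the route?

turn left 172°, forward 3.5 m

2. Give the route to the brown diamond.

turn right 6°, forward 2.4 m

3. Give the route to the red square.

turn left 147°, forward 2.1 m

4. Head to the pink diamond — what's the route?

turn left 124°, forward 6.8 m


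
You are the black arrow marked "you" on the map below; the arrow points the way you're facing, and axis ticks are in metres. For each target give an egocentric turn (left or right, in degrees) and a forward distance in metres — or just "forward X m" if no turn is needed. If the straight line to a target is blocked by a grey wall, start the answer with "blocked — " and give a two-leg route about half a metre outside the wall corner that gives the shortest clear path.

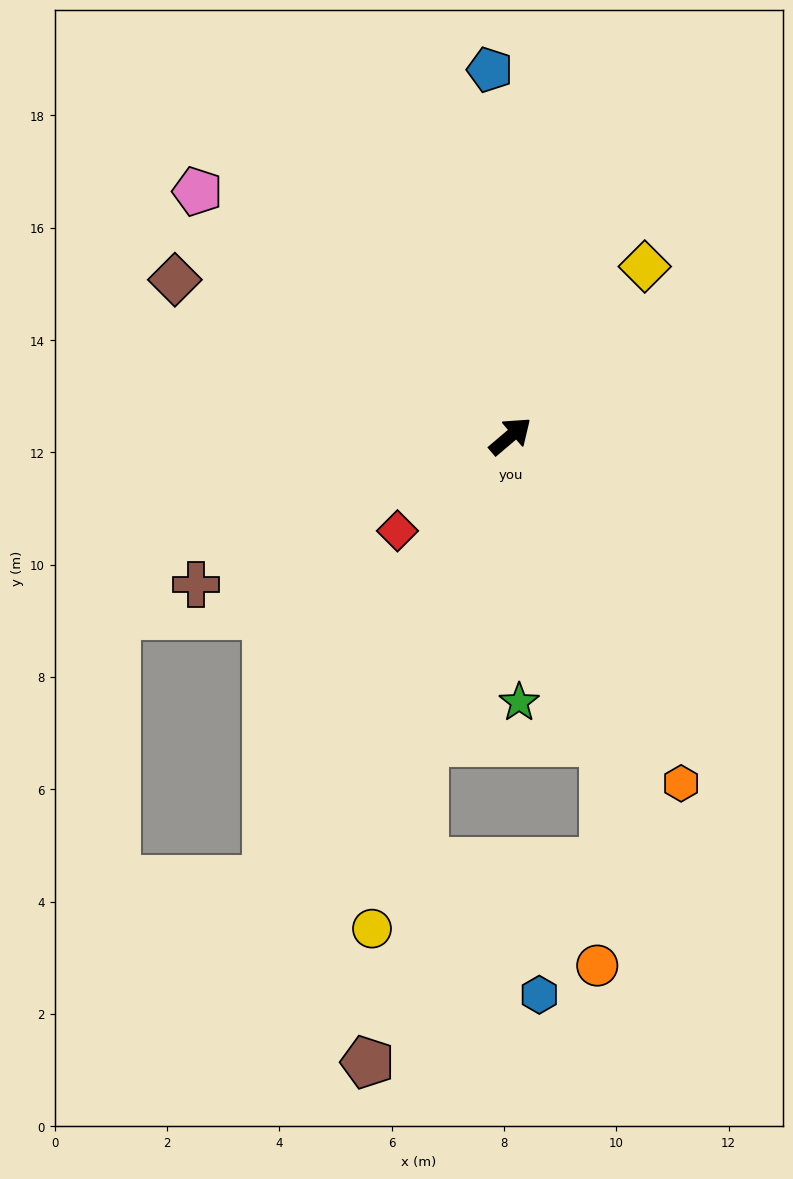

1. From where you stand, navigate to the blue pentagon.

turn left 53°, forward 6.5 m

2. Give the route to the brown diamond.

turn left 115°, forward 6.6 m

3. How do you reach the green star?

turn right 128°, forward 4.7 m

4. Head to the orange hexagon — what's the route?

turn right 104°, forward 6.9 m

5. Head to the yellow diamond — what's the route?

turn left 11°, forward 3.9 m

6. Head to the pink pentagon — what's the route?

turn left 102°, forward 7.1 m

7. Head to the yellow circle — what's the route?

turn right 146°, forward 9.1 m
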